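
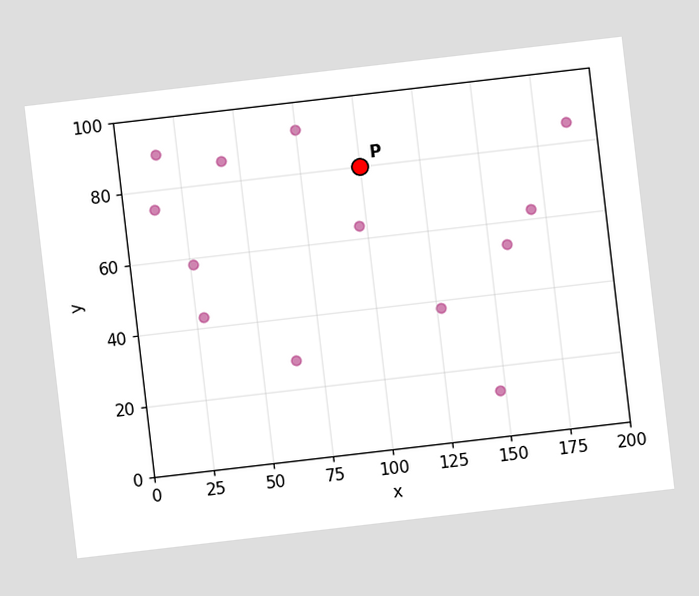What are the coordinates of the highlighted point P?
The chart is tilted about 7° counter-clockwise. Following the gridlines from P to each axis, P sits at (100, 80).

(100, 80)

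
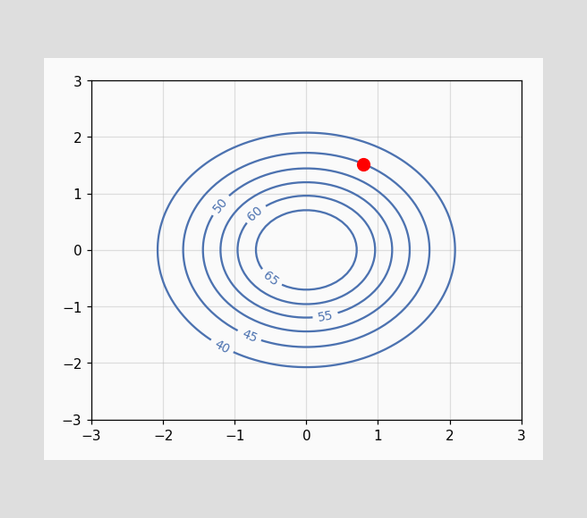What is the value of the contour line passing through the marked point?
The marked point sits on the contour labelled 45.

45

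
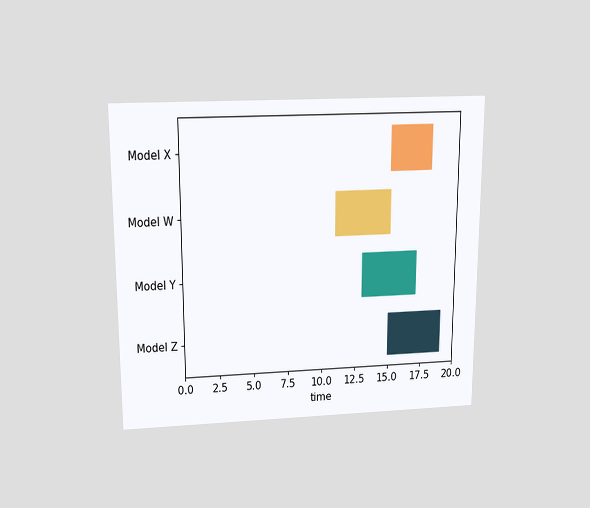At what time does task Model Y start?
The chart is viewed slightly from above. The Model Y bar begins at t=13.

13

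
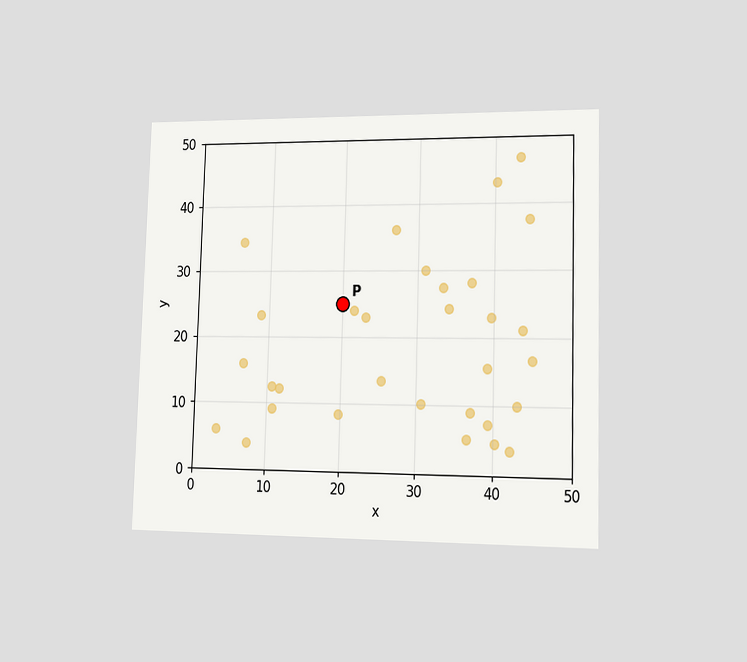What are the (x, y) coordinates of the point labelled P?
The chart is viewed slightly from the right. Following the gridlines from P to each axis, P sits at (20, 25).

(20, 25)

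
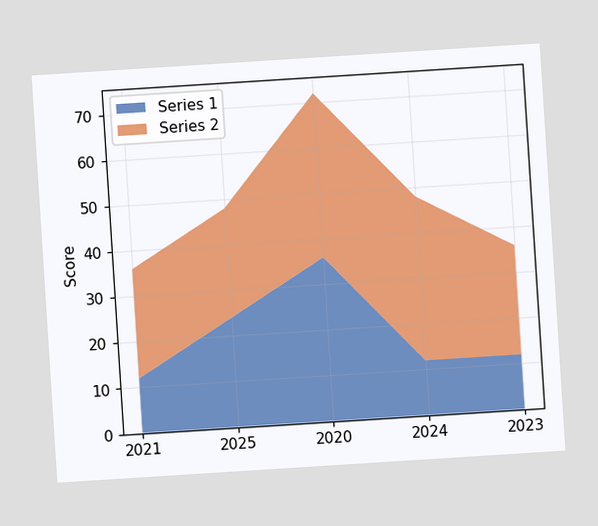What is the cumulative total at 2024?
The chart is tilted about 4° counter-clockwise. The stacked total at 2024 reaches 48.

48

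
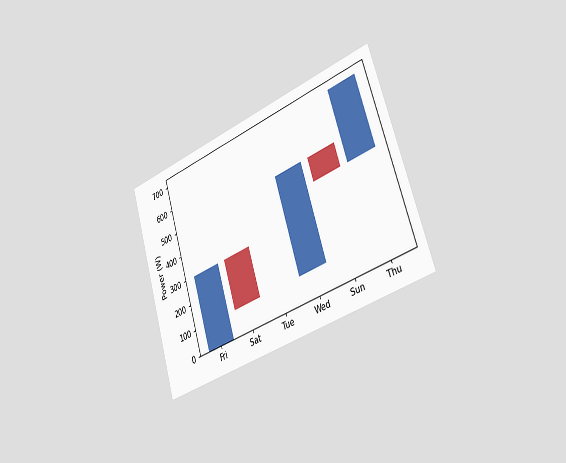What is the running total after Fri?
300W

The chart is tilted about 18° counter-clockwise and viewed slightly from the right. After Fri the running total reaches 300W.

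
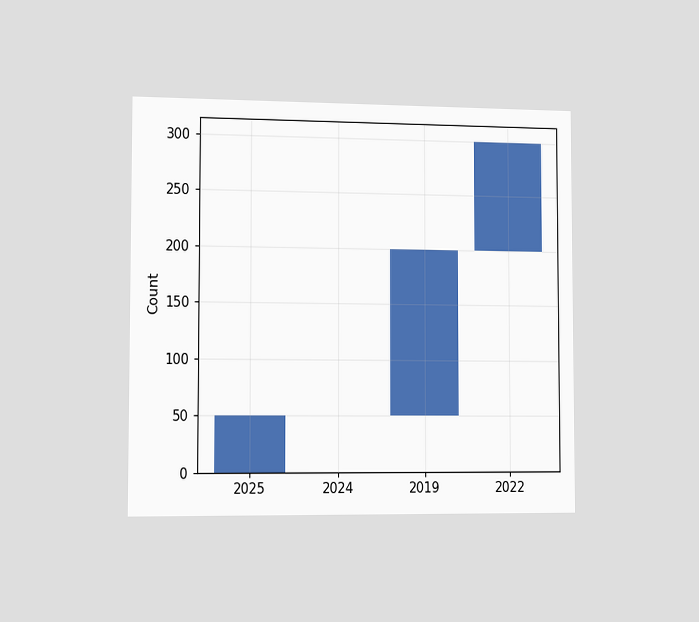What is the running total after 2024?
The chart is viewed slightly from the left. After 2024 the running total reaches 50.

50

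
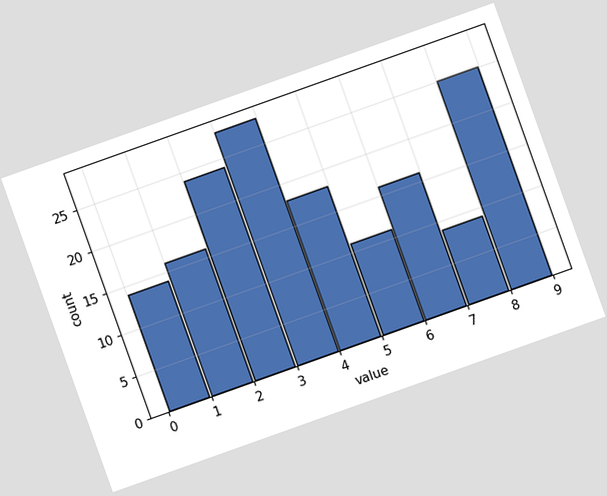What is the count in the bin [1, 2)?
16

The chart is tilted about 20° counter-clockwise. The [1, 2) bin has height 16.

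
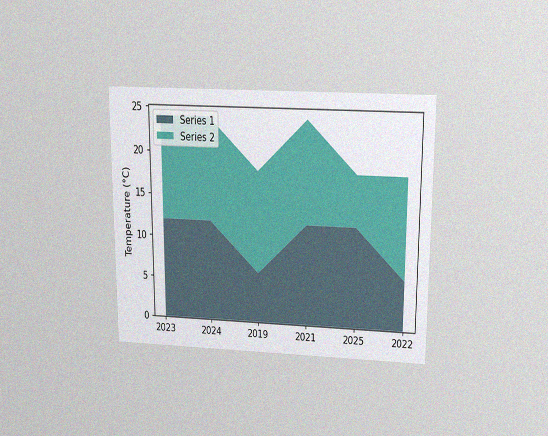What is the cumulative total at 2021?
The chart is viewed slightly from above, with some photo noise. The stacked total at 2021 reaches 24°C.

24°C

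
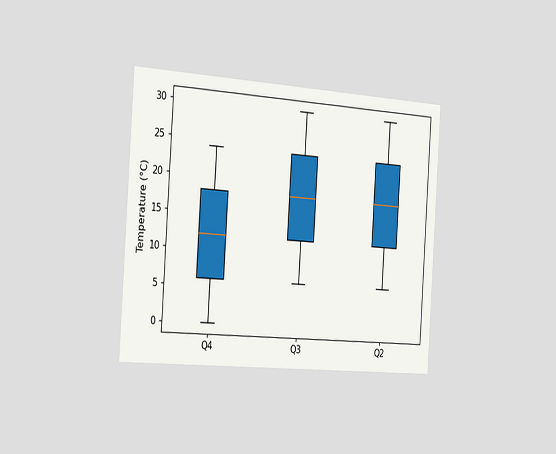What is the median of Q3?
The chart is tilted about 4° clockwise and viewed slightly from the left. The median line in the Q3 box sits at 18°C.

18°C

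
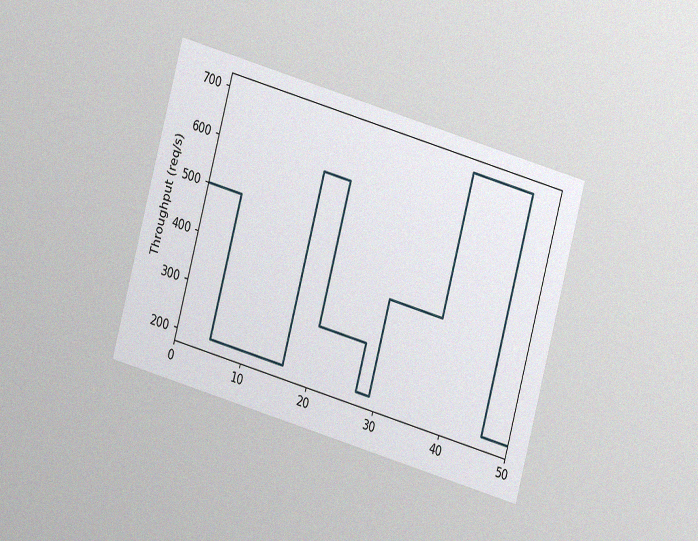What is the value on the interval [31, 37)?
400req/s

The chart is tilted about 16° clockwise and viewed at a slight angle, with some photo noise. On [31, 37) the step sits at 400req/s.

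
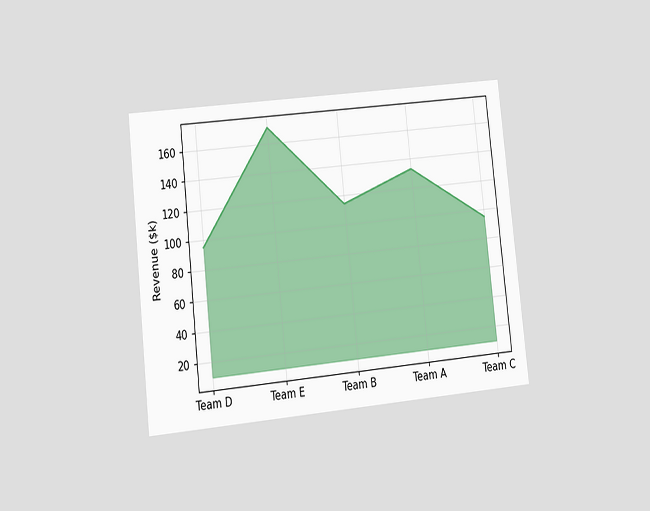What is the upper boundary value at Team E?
The chart is tilted about 6° counter-clockwise and viewed at a slight angle. At Team E the upper boundary is at $171k.

$171k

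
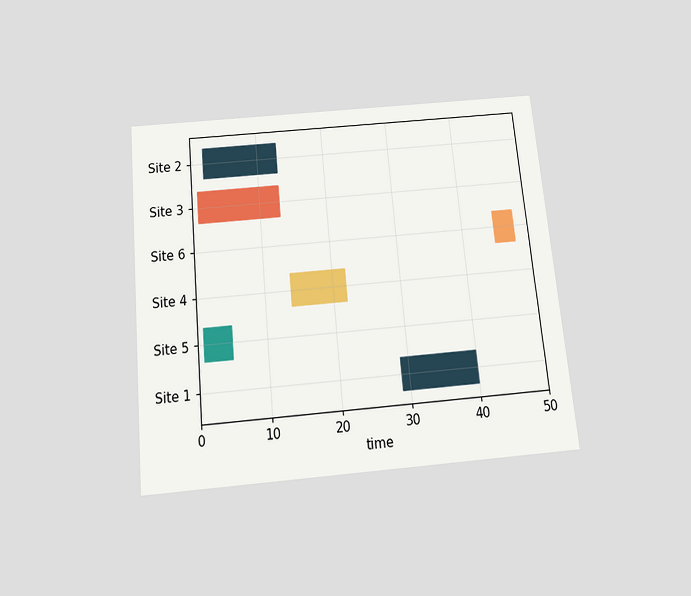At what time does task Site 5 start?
1

The chart is tilted about 5° counter-clockwise and viewed slightly from below. The Site 5 bar begins at t=1.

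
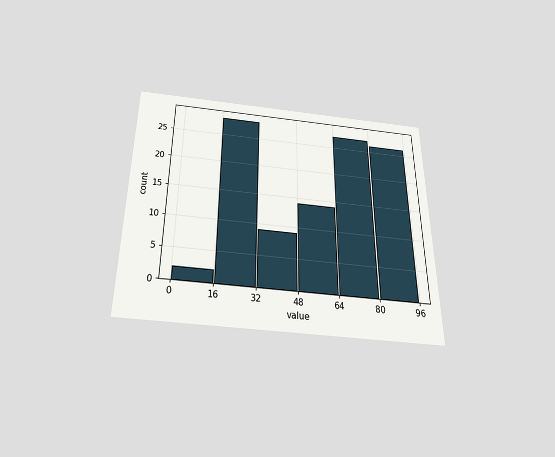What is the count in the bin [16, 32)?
28

The chart is viewed slightly from below. The [16, 32) bin has height 28.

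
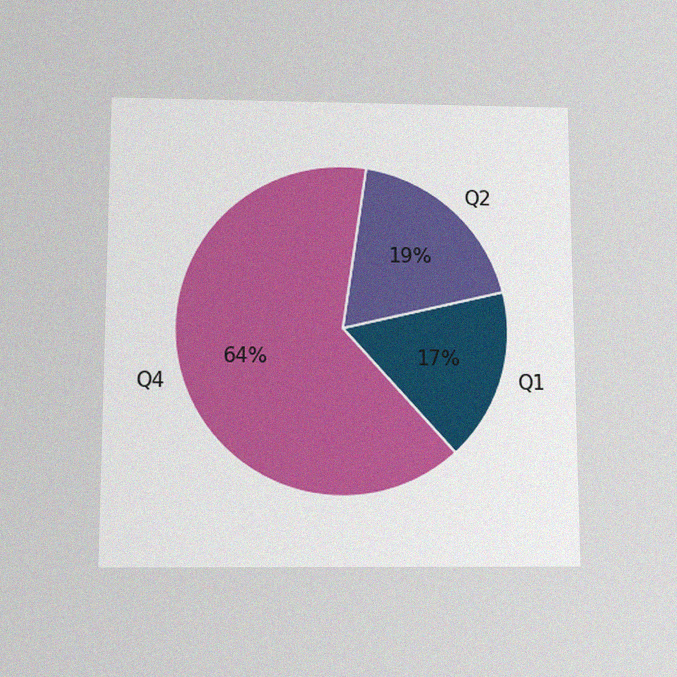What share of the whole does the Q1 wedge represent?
17%

The chart is viewed slightly from below, with some photo noise. The Q1 slice takes up 17% of the pie.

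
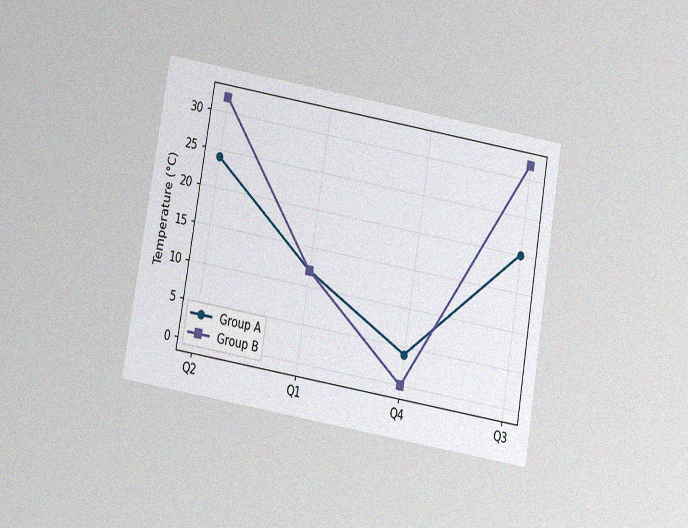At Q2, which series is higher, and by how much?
The chart is tilted about 10° clockwise and viewed slightly from below, with some photo noise. At Q2, Group B sits above the other line by 8°C.

Group B, by 8°C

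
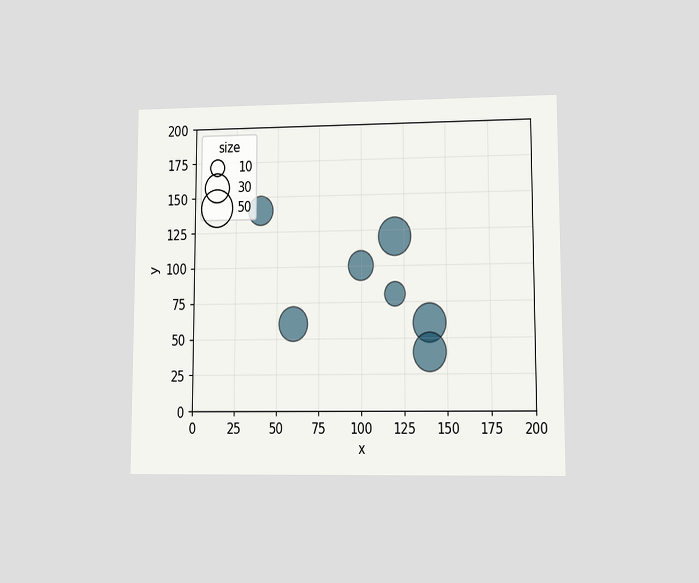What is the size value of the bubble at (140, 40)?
50

The chart is viewed at a slight angle. Matching the bubble at (140, 40) against the size legend gives 50.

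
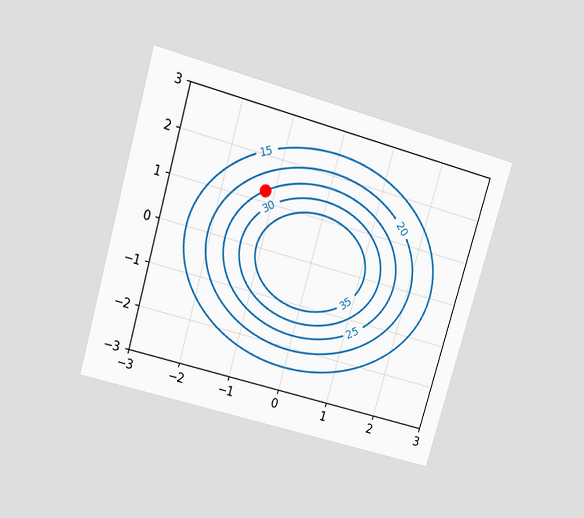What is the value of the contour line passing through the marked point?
25

The chart is tilted about 16° clockwise and viewed slightly from above. The marked point sits on the contour labelled 25.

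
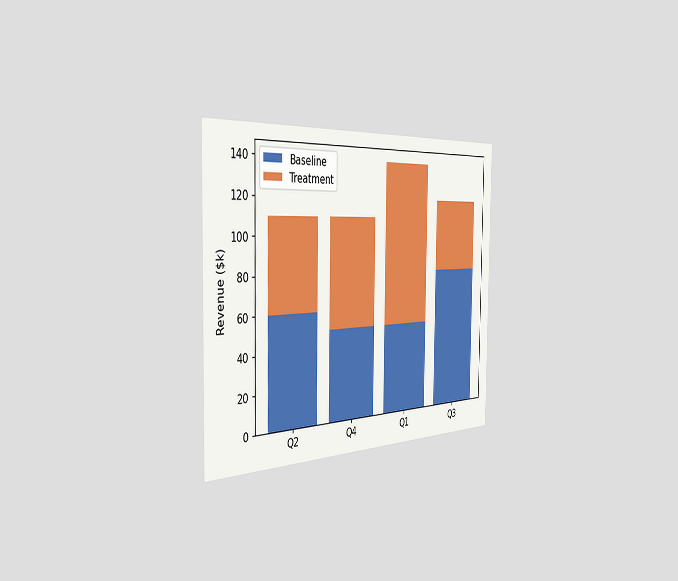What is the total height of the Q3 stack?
$120k

The chart is viewed slightly from the left. The Q3 stack's top reaches $120k on the y-axis.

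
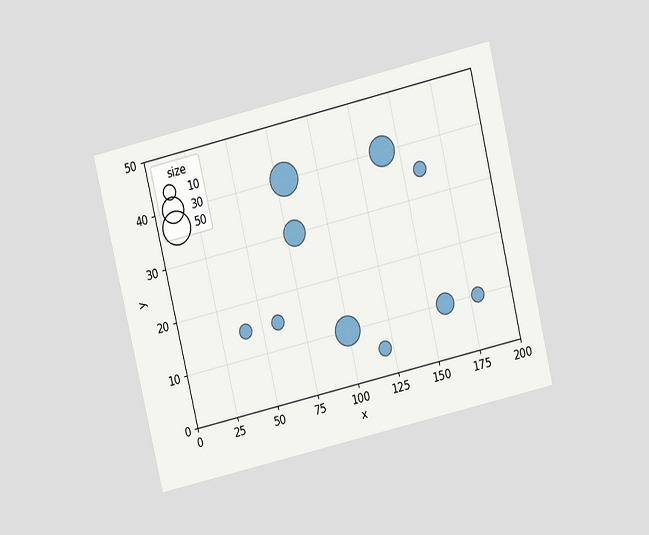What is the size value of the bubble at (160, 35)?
10

The chart is tilted about 13° counter-clockwise and viewed slightly from above. Matching the bubble at (160, 35) against the size legend gives 10.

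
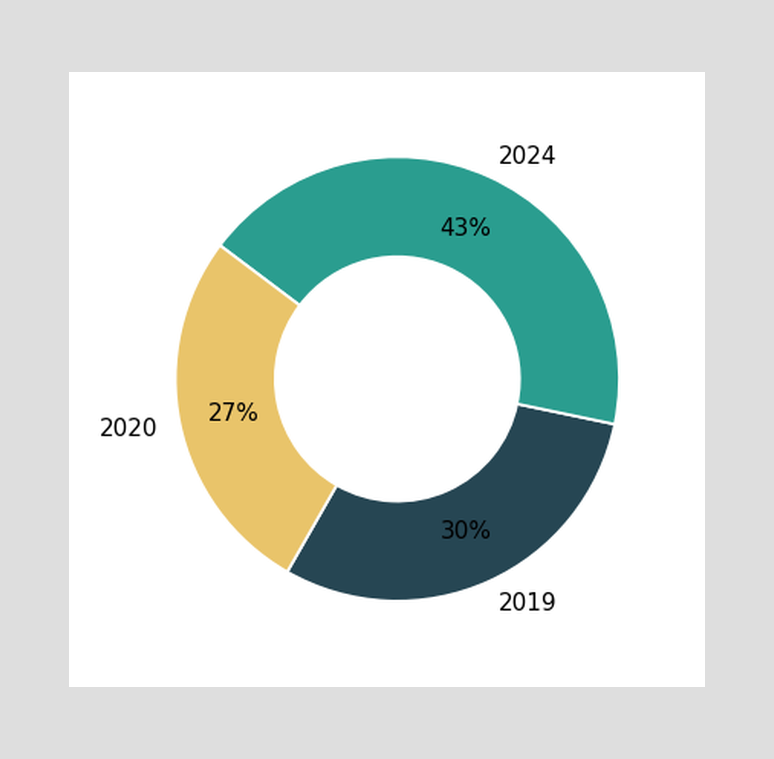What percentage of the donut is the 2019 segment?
30%

The 2019 segment takes up 30% of the ring.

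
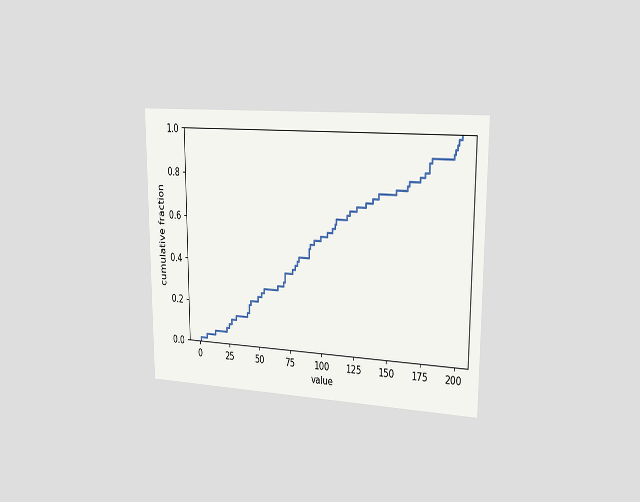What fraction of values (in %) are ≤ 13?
6%

The chart is viewed slightly from the right. At x=13 the ECDF step is at 6%.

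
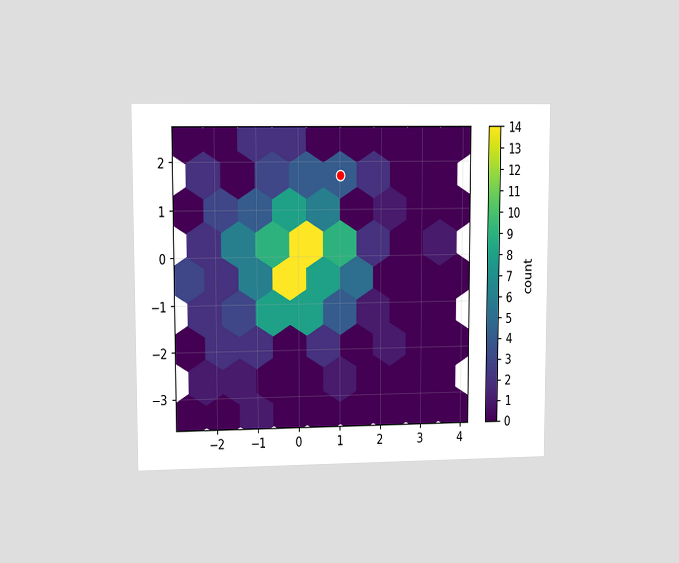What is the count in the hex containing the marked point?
4

The chart is viewed at a slight angle. The marked hex reads 4 on the colorbar.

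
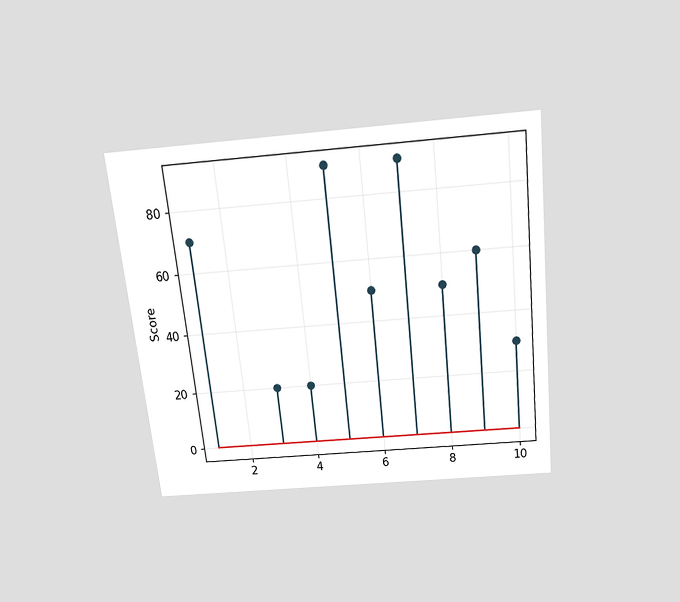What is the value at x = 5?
90

The chart is tilted about 6° counter-clockwise and viewed slightly from above. The stem at x=5 reaches 90.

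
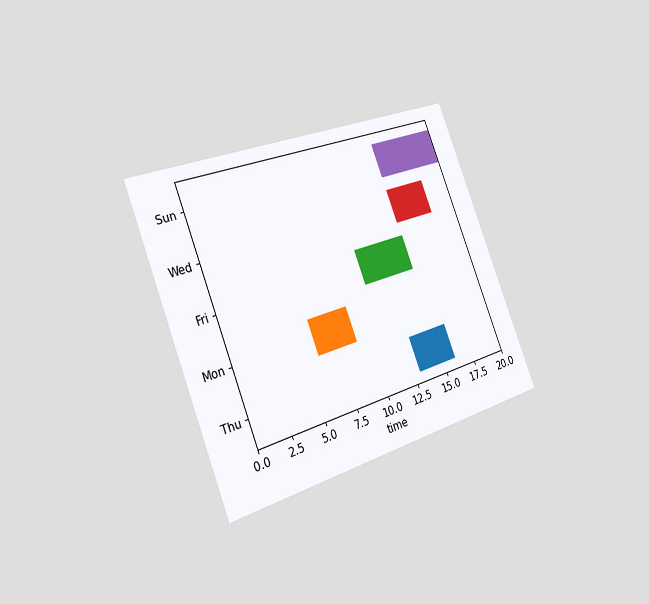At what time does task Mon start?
The chart is tilted about 21° counter-clockwise and viewed slightly from the left. The Mon bar begins at t=6.

6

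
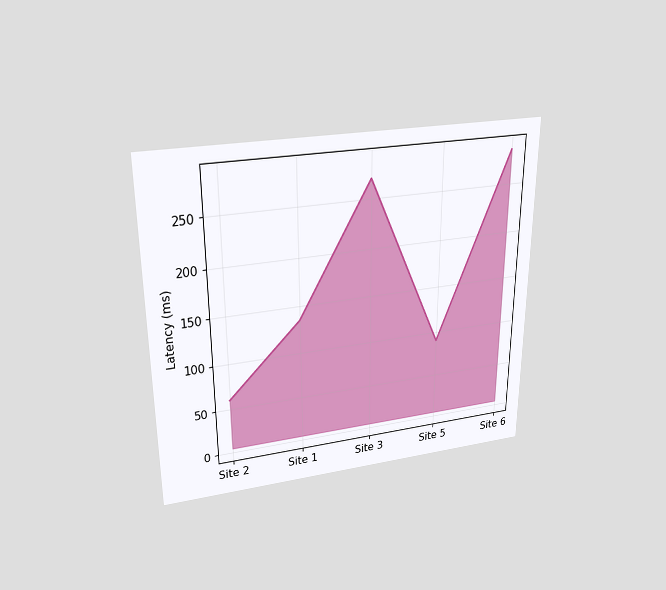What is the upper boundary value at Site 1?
135ms

The chart is viewed slightly from above. At Site 1 the upper boundary is at 135ms.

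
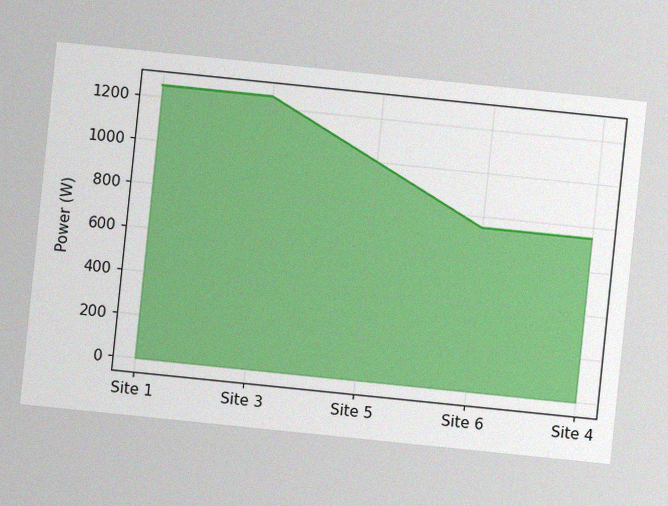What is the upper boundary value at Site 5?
The chart is tilted about 6° clockwise, with some photo noise. At Site 5 the upper boundary is at 1000W.

1000W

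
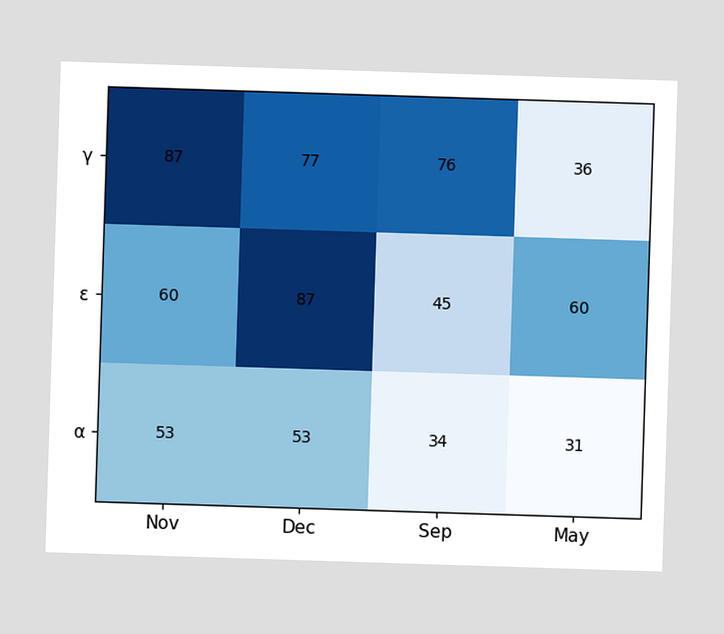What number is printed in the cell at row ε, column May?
The (ε, May) cell reads 60.

60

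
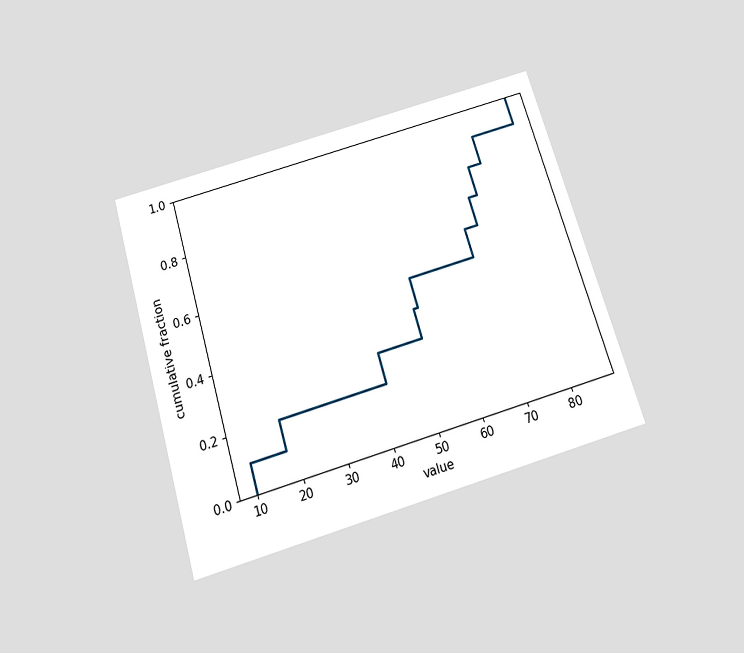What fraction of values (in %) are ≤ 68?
The chart is tilted about 17° counter-clockwise and viewed slightly from below. At x=68 the ECDF step is at 60%.

60%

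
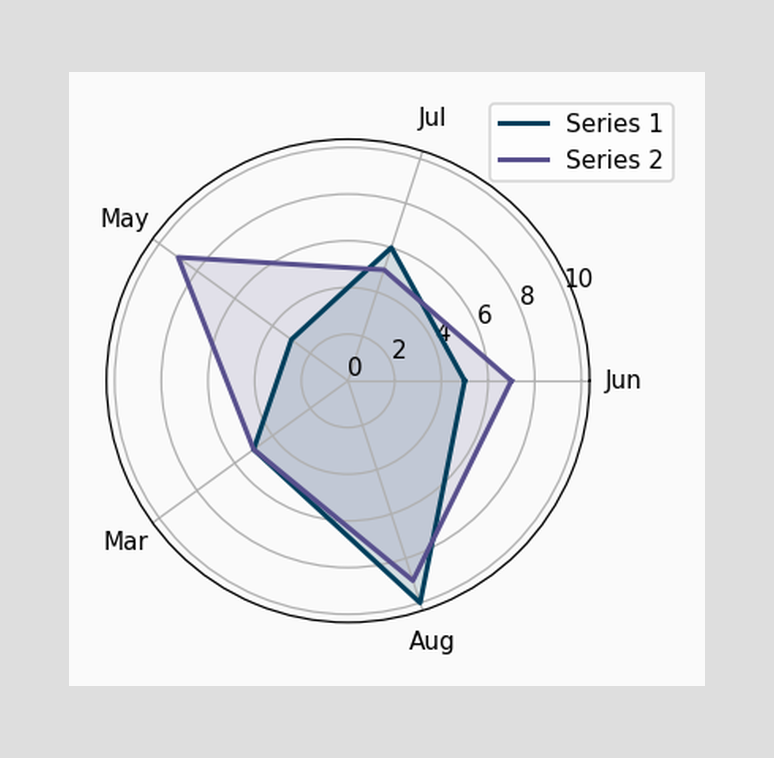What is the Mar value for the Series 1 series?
On the Mar axis, Series 1 reaches 5.

5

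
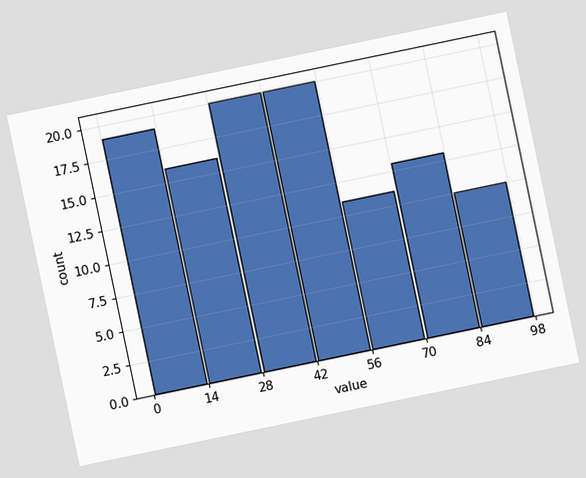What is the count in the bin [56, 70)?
The chart is tilted about 12° counter-clockwise. The [56, 70) bin has height 11.

11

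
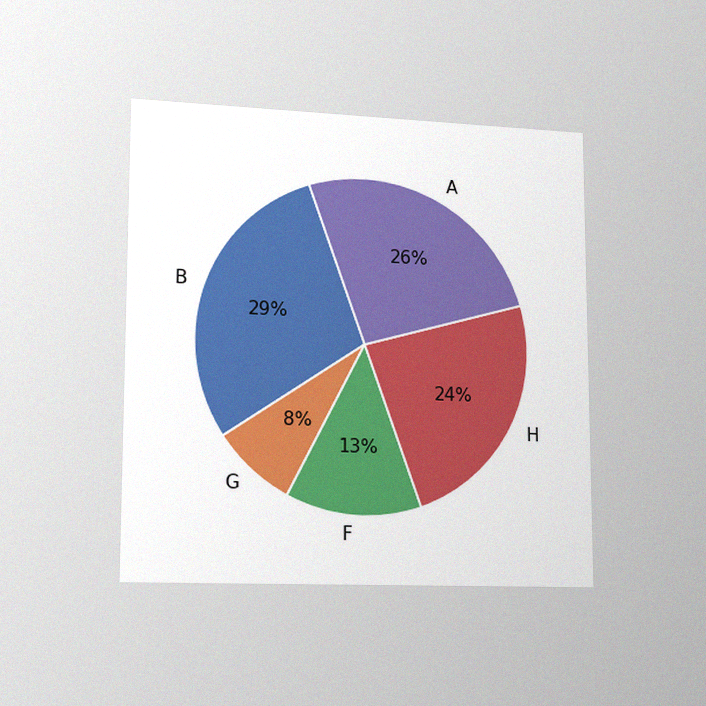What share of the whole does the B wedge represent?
29%

The chart is viewed slightly from the left, with some photo noise. The B slice takes up 29% of the pie.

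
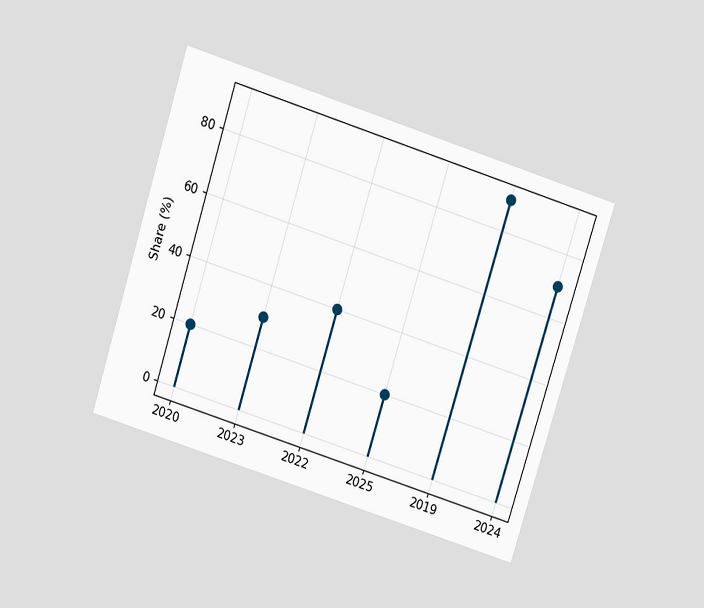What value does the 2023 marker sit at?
30%

The chart is tilted about 18° clockwise and viewed slightly from above. The 2023 marker sits at 30%.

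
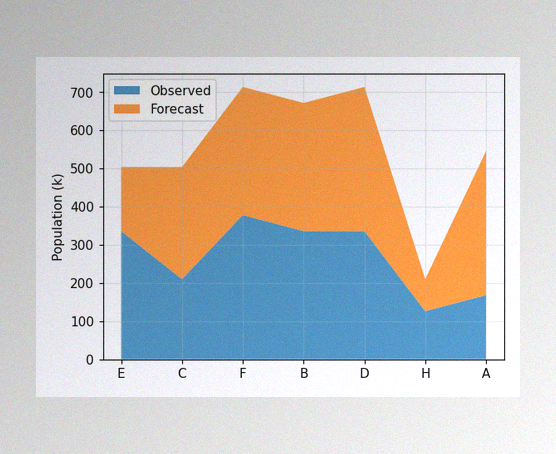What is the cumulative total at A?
The image has some photo noise and uneven lighting. The stacked total at A reaches 546k.

546k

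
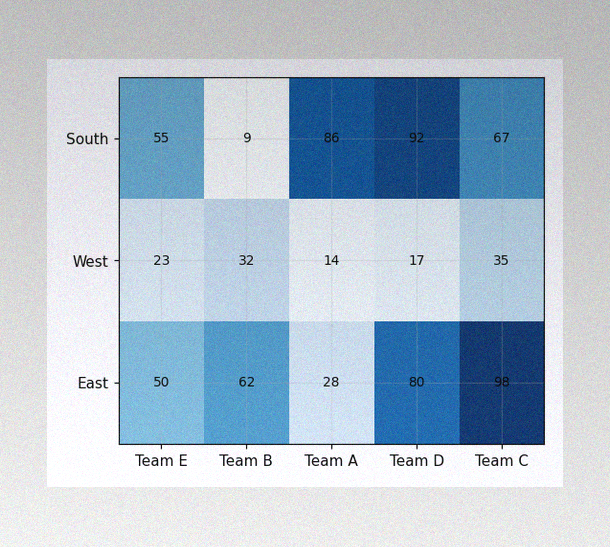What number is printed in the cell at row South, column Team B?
9

The image has some photo noise and uneven lighting. The (South, Team B) cell reads 9.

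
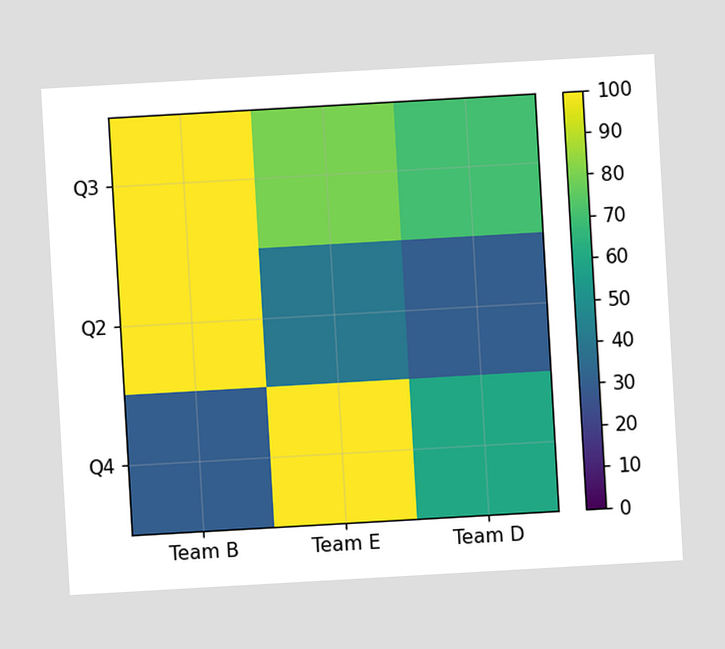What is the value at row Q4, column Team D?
The chart is tilted about 3° counter-clockwise. Matching cell (Q4, Team D) against the colorbar gives 60.

60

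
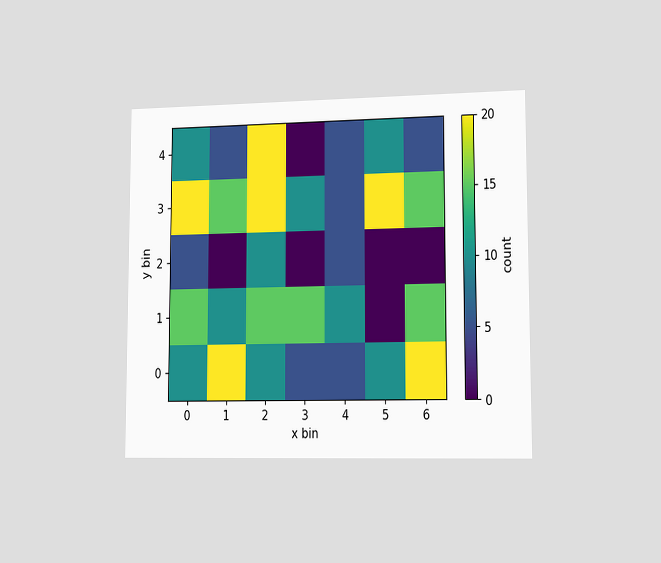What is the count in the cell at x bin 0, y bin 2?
5

The chart is viewed slightly from the right. Matching the cell (0, 2) against the colorbar gives 5.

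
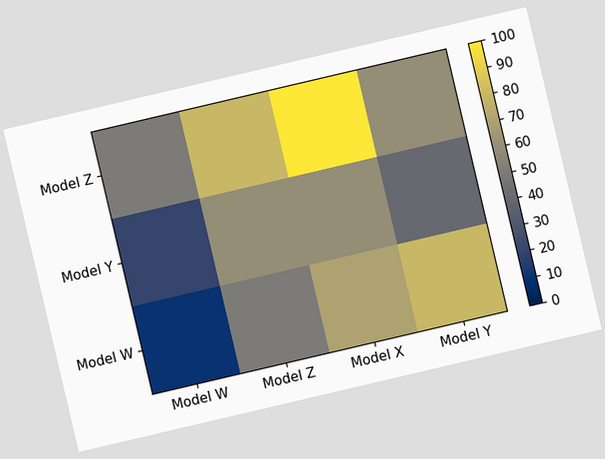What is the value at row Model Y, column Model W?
The chart is tilted about 13° counter-clockwise. Matching cell (Model Y, Model W) against the colorbar gives 20.

20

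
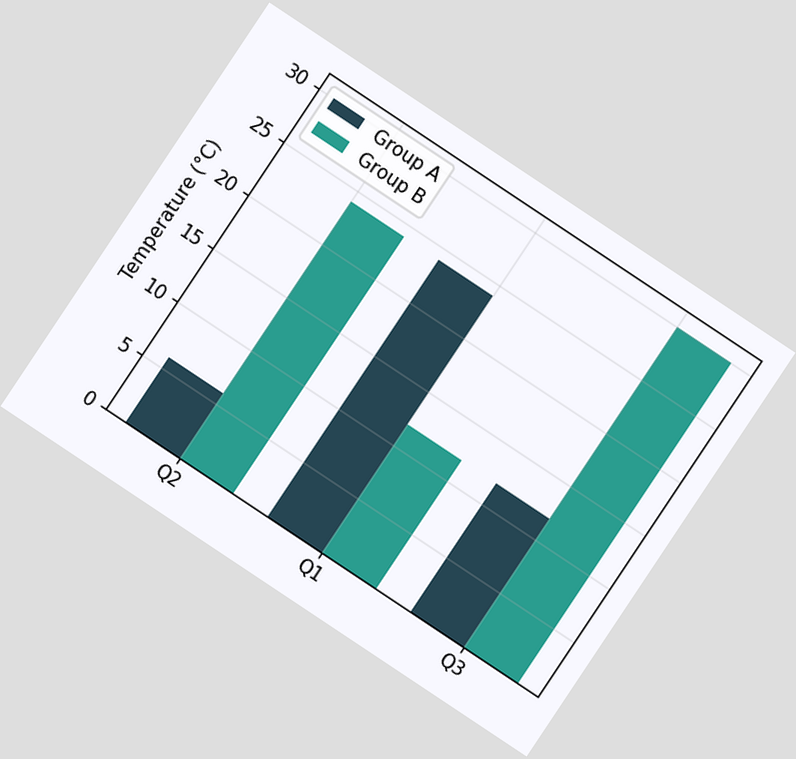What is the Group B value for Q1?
The chart is tilted about 34° clockwise. The Group B bar at Q1 reaches 12°C on the y-axis.

12°C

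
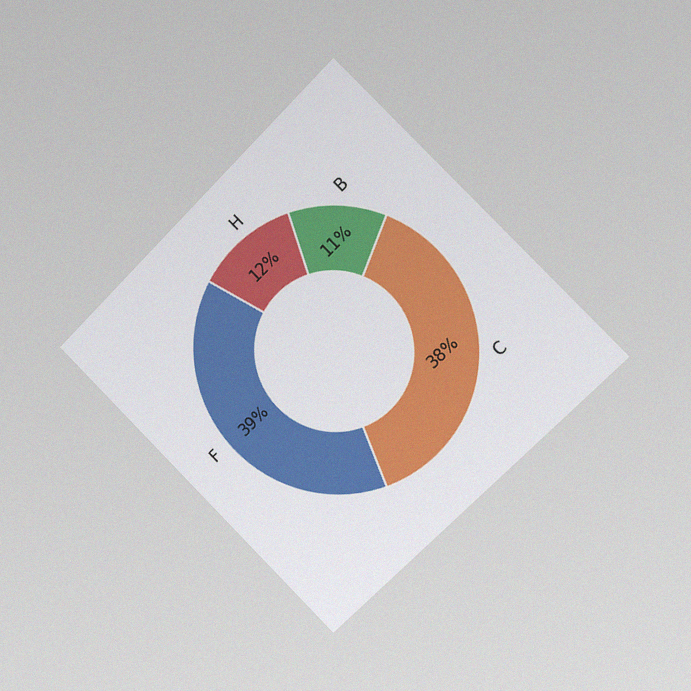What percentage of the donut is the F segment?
The chart is tilted about 45° counter-clockwise and viewed slightly from the right, with some photo noise. The F segment takes up 39% of the ring.

39%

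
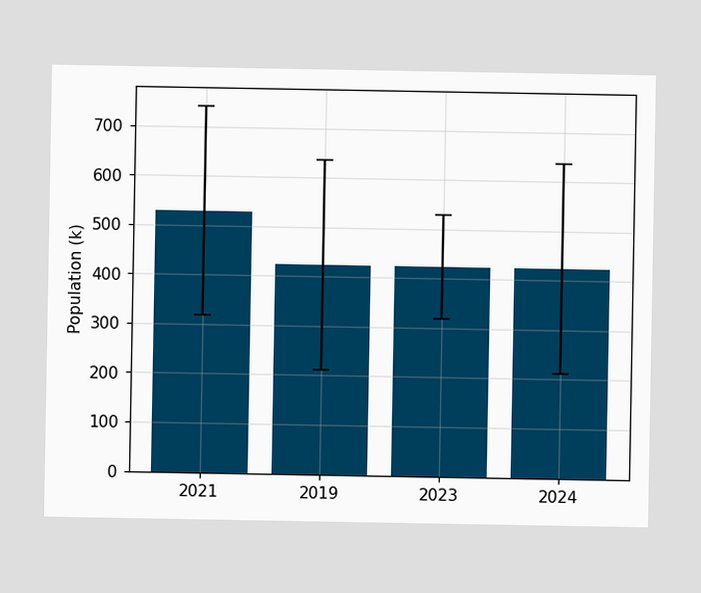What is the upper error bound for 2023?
The 2023 bar's upper whisker reaches 530k.

530k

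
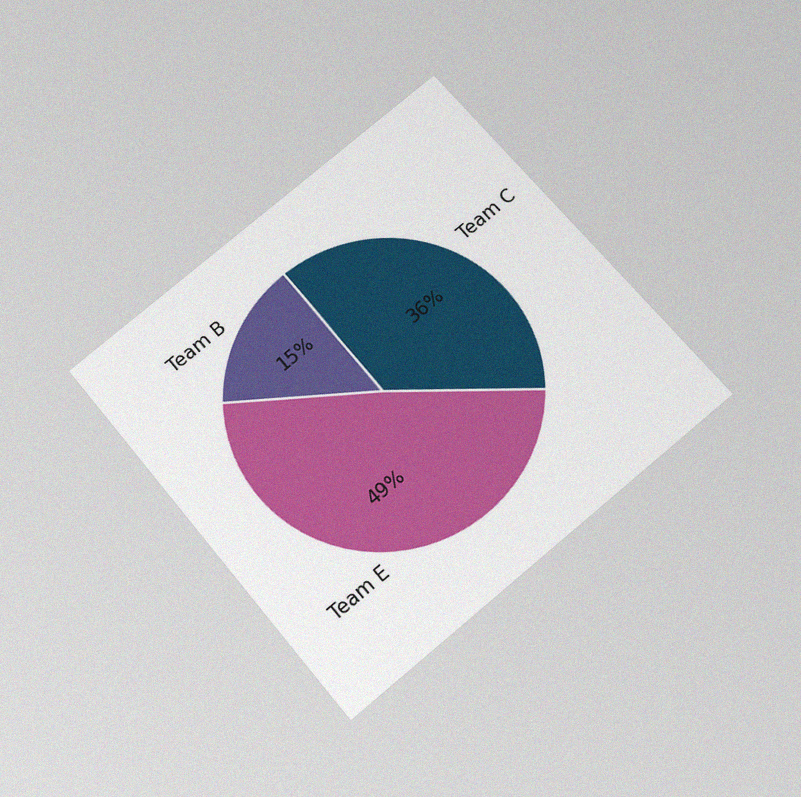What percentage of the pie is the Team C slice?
The chart is tilted about 40° counter-clockwise and viewed slightly from below, with some photo noise. The Team C slice takes up 36% of the pie.

36%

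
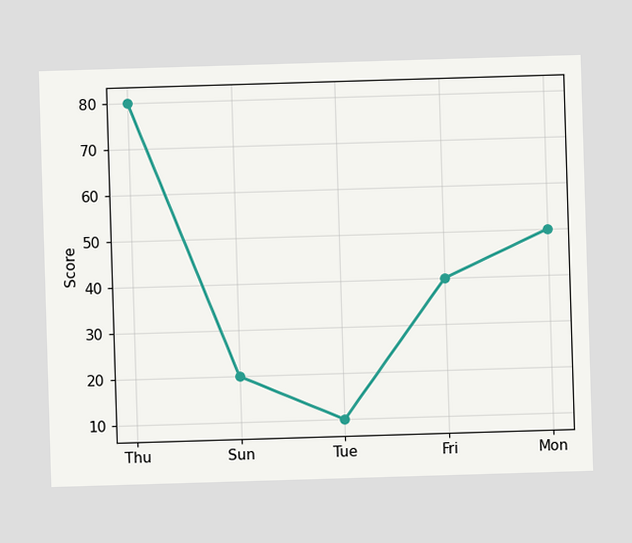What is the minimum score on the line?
10

The lowest point is at Tue, and reading across to the y-axis gives 10.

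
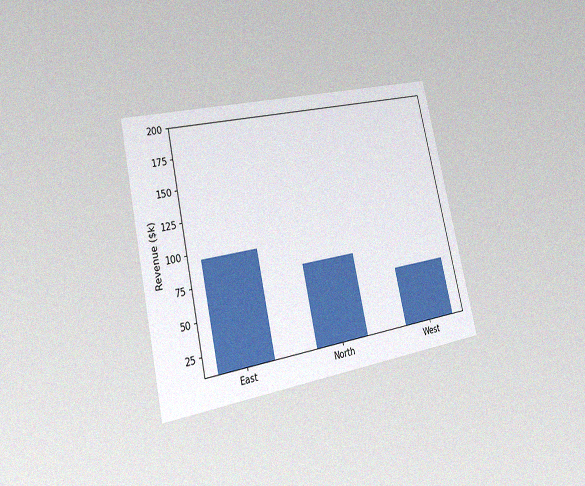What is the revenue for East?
$95k

The chart is tilted about 13° counter-clockwise and viewed slightly from the left, with some photo noise. Reading along the chart's y-axis, the East bar reaches $95k.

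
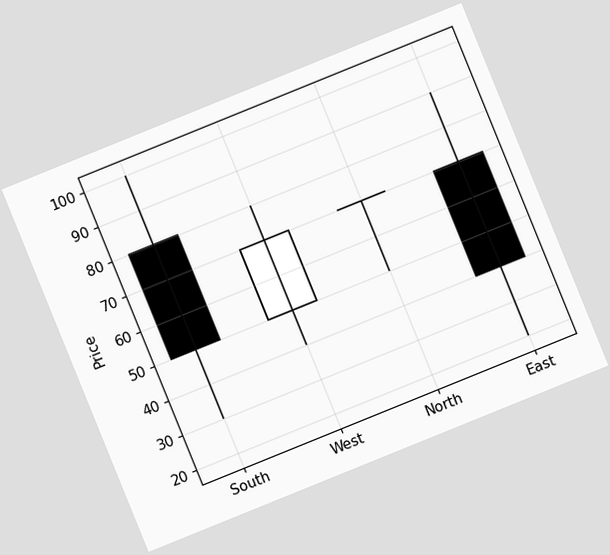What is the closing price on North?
The chart is tilted about 22° counter-clockwise. The North candle closes at 70.

70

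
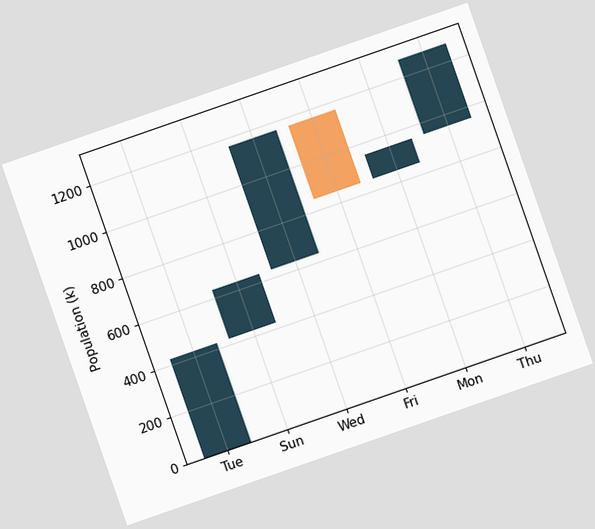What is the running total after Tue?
424k

The chart is tilted about 19° counter-clockwise. After Tue the running total reaches 424k.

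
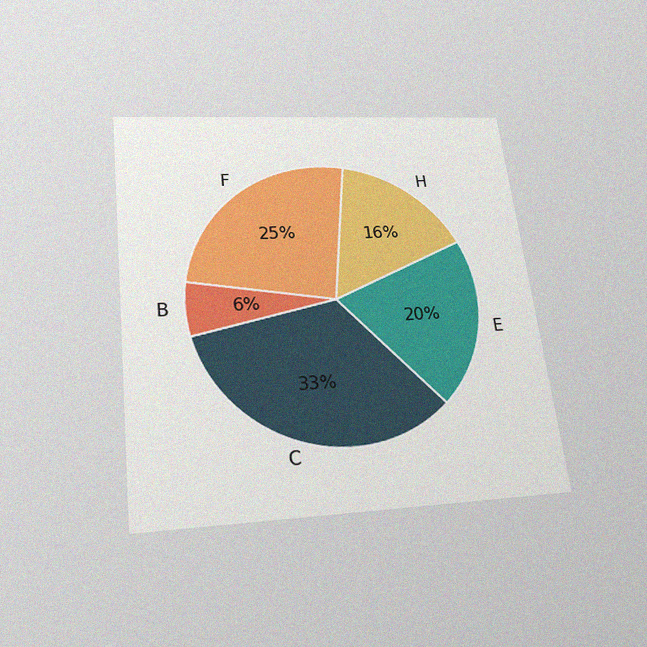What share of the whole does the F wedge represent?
25%

The chart is tilted about 7° counter-clockwise and viewed slightly from below, with some photo noise. The F slice takes up 25% of the pie.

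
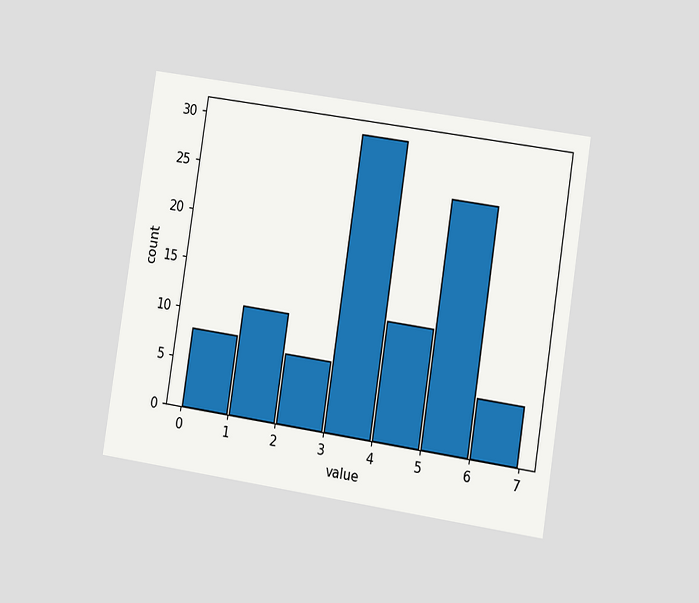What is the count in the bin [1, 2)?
11

The chart is tilted about 9° clockwise and viewed at a slight angle. The [1, 2) bin has height 11.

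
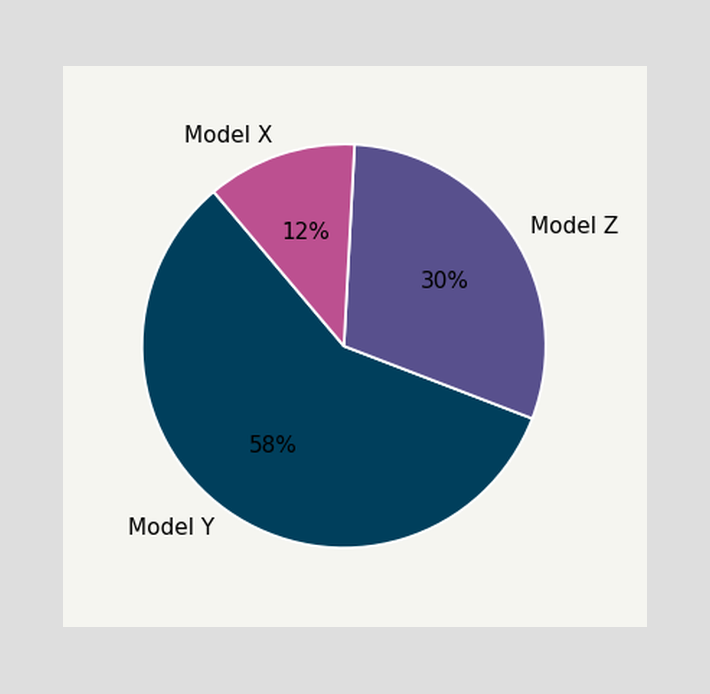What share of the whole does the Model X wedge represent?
12%

The Model X slice takes up 12% of the pie.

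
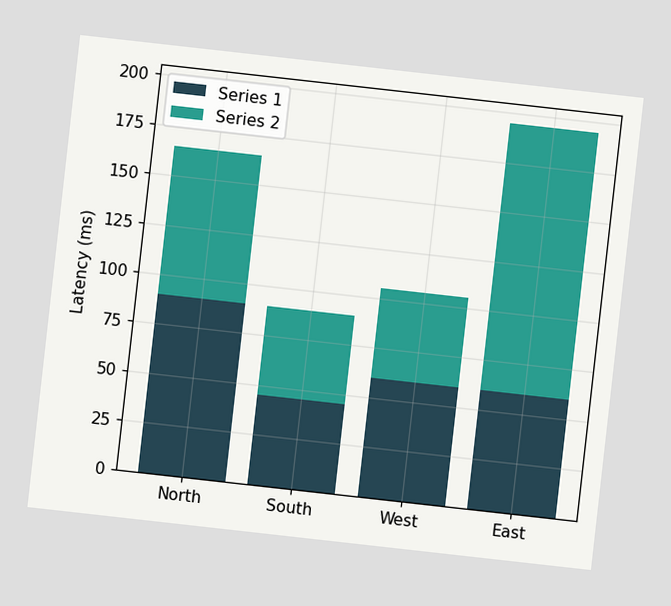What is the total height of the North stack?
165ms

The chart is tilted about 6° clockwise. The North stack's top reaches 165ms on the y-axis.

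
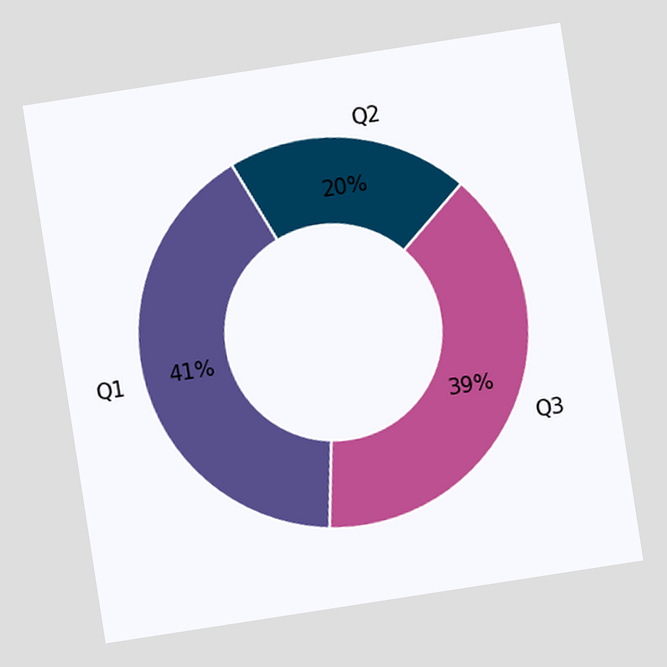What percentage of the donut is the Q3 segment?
The chart is tilted about 9° counter-clockwise. The Q3 segment takes up 39% of the ring.

39%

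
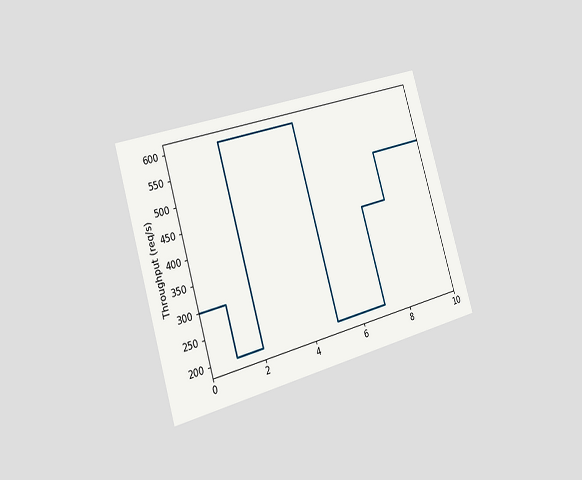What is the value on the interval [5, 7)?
The chart is tilted about 16° counter-clockwise and viewed slightly from the left. On [5, 7) the step sits at 200req/s.

200req/s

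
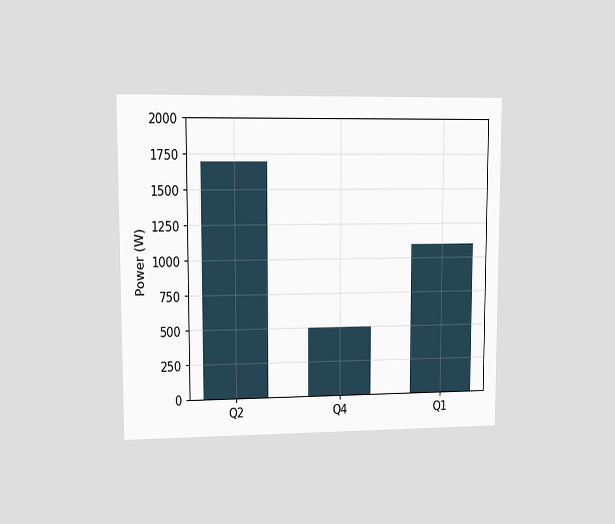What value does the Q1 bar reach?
The chart is viewed at a slight angle. Reading along the chart's y-axis, the Q1 bar reaches 1100W.

1100W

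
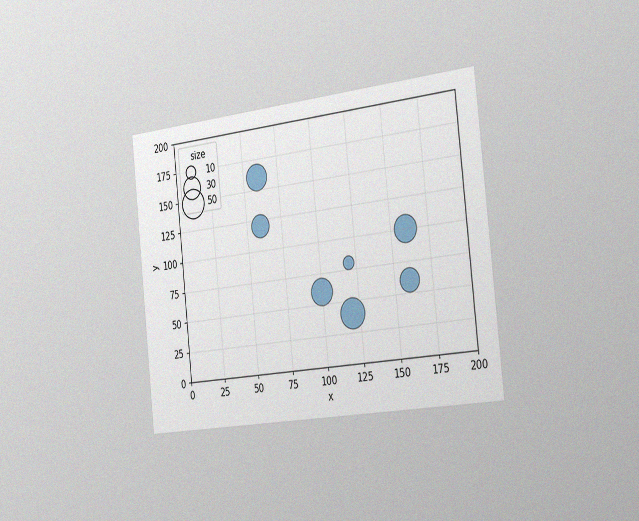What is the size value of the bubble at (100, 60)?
40

The chart is tilted about 6° counter-clockwise and viewed slightly from the right, with some photo noise. Matching the bubble at (100, 60) against the size legend gives 40.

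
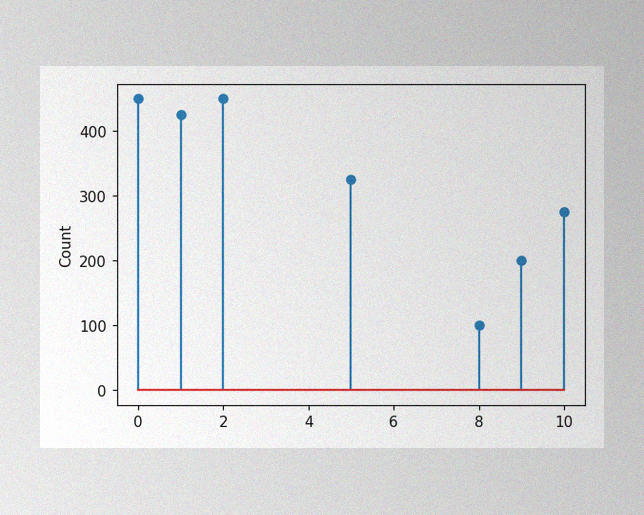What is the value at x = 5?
325

The image has some photo noise and uneven lighting. The stem at x=5 reaches 325.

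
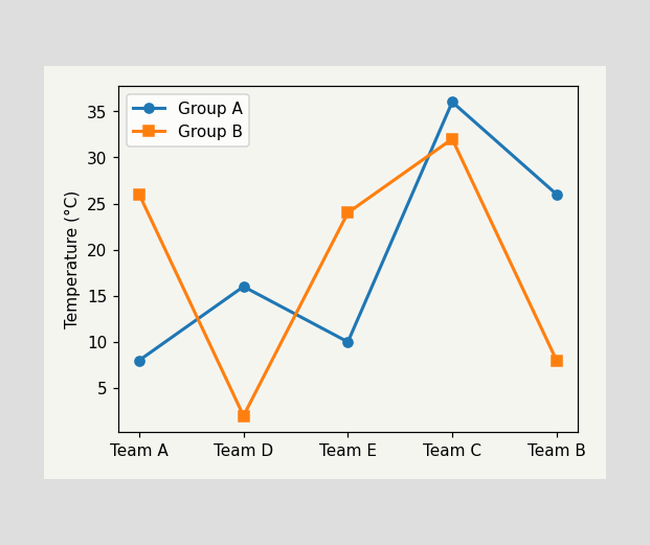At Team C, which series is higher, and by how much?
At Team C, Group A sits above the other line by 4°C.

Group A, by 4°C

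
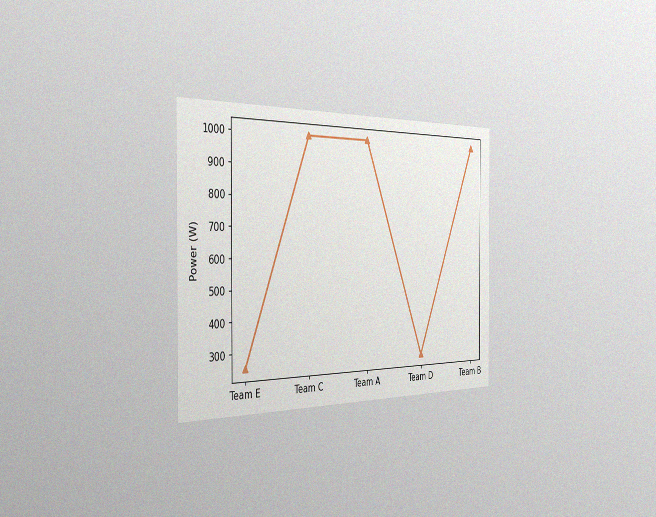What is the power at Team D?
The chart is viewed slightly from the left, with some photo noise. At Team D, the line is at 250W.

250W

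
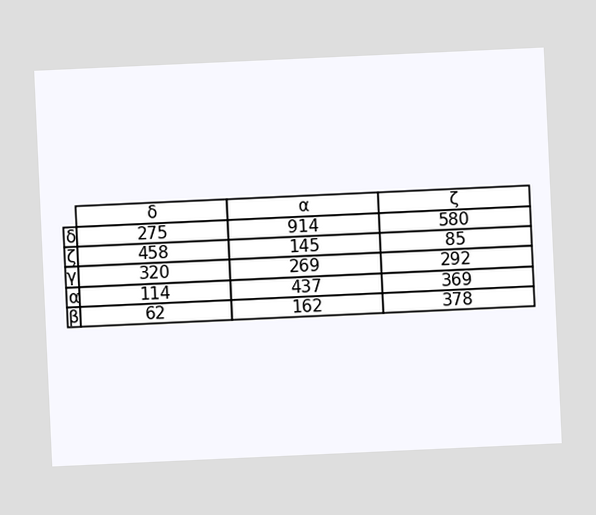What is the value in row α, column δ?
The chart is tilted about 3° counter-clockwise. The (α, δ) cell reads 114.

114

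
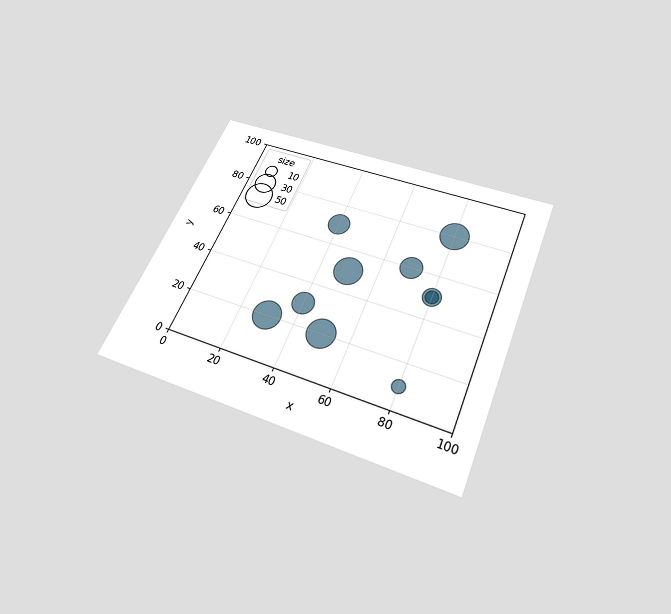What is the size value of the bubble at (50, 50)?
The chart is tilted about 23° clockwise and viewed slightly from below. Matching the bubble at (50, 50) against the size legend gives 50.

50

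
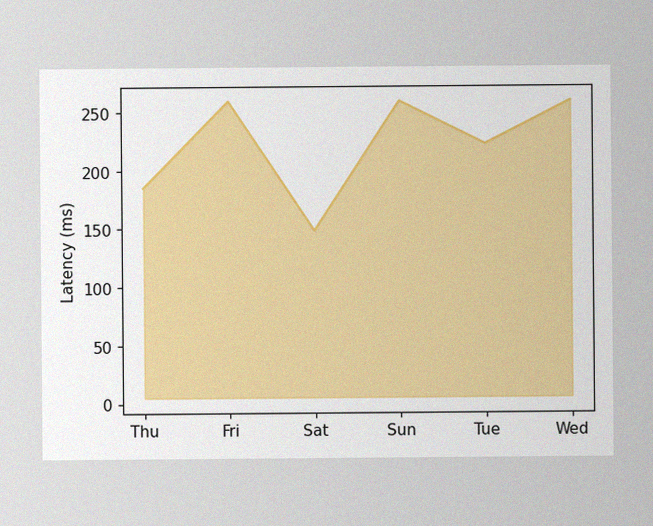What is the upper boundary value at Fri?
The image has some photo noise and uneven lighting. At Fri the upper boundary is at 259ms.

259ms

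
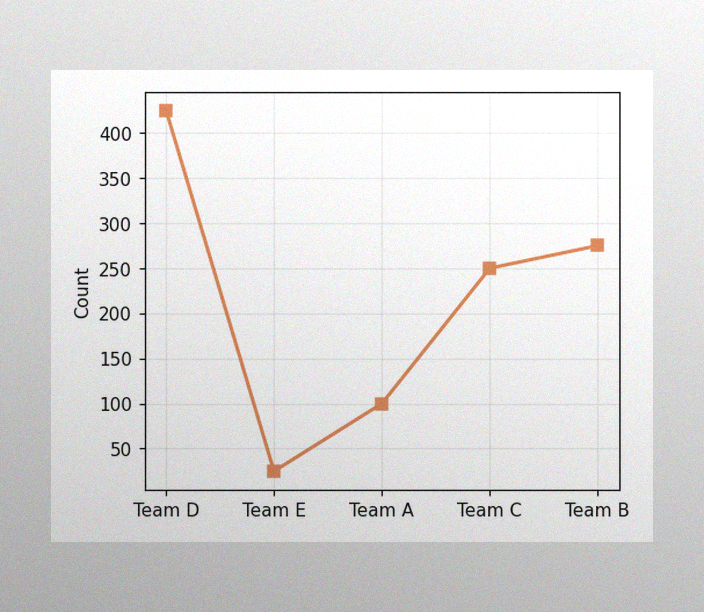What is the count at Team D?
The image has some photo noise and uneven lighting. At Team D, the line is at 425.

425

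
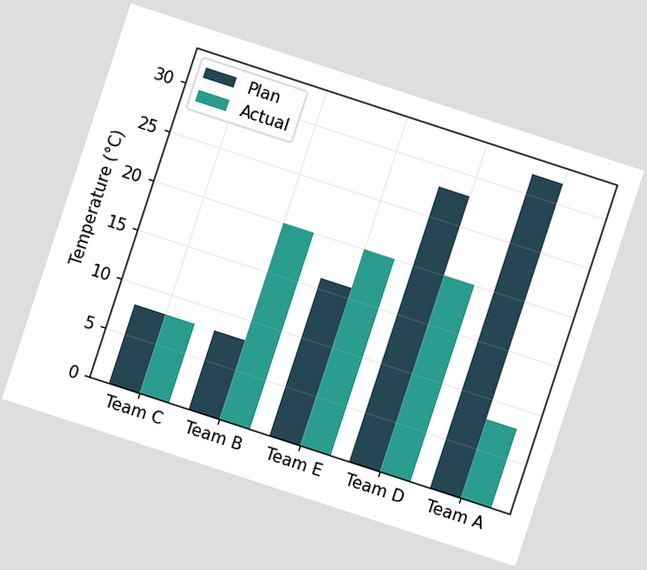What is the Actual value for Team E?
20°C

The chart is tilted about 18° clockwise. The Actual bar at Team E reaches 20°C on the y-axis.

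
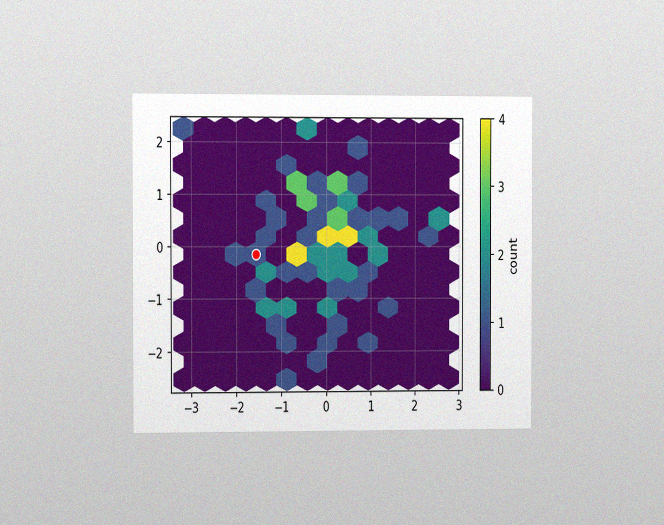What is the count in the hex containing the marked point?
1

The chart is viewed slightly from the left, with some photo noise. The marked hex reads 1 on the colorbar.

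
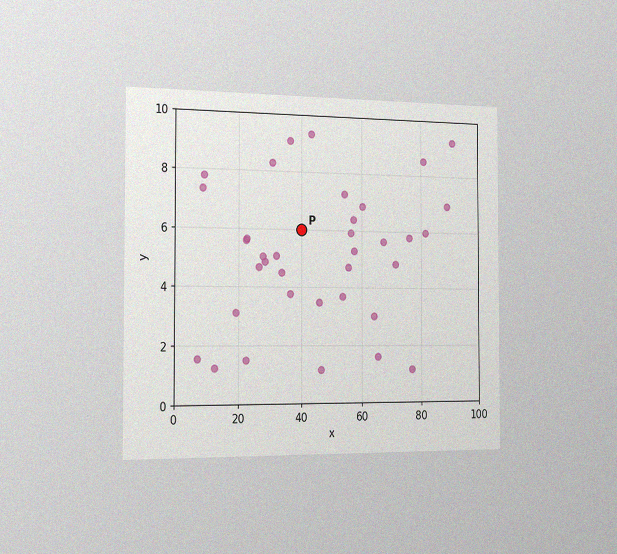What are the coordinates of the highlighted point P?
(40, 6)

The chart is viewed slightly from the left, with some photo noise. Following the gridlines from P to each axis, P sits at (40, 6).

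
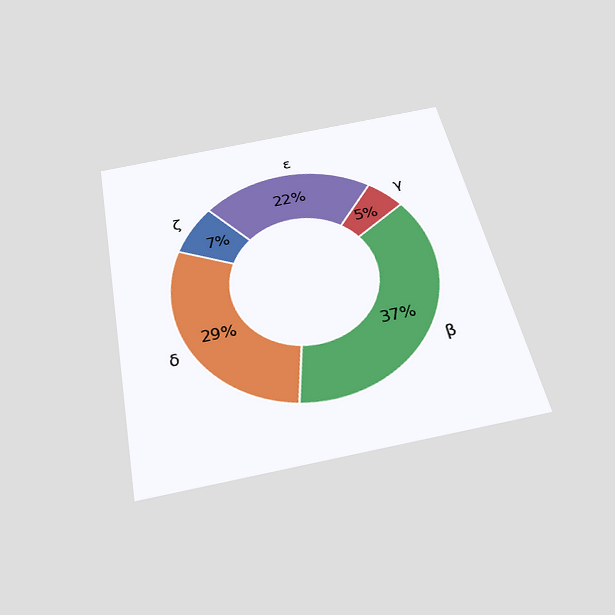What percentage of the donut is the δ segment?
The chart is tilted about 11° counter-clockwise and viewed slightly from below. The δ segment takes up 29% of the ring.

29%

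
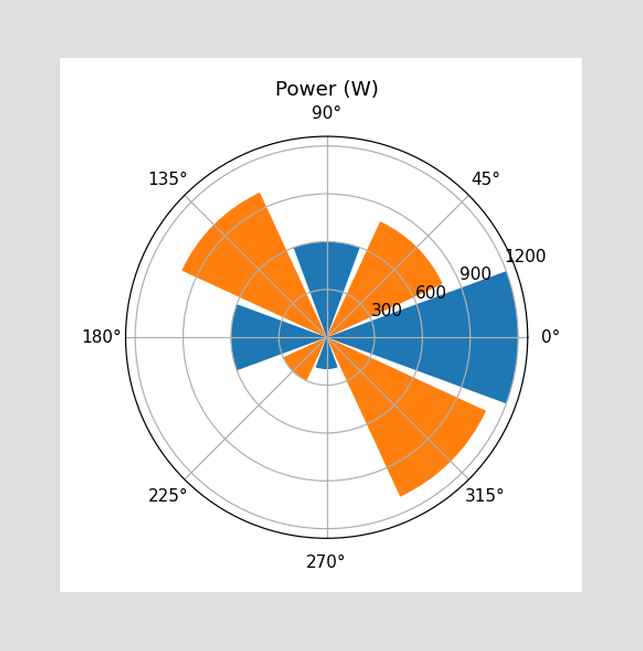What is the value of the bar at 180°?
600W

The bar at 180° reaches 600W on the radial axis.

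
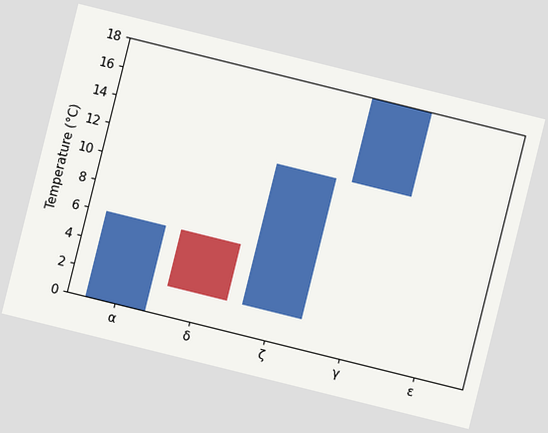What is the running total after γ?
The chart is tilted about 14° clockwise. After γ the running total reaches 18°C.

18°C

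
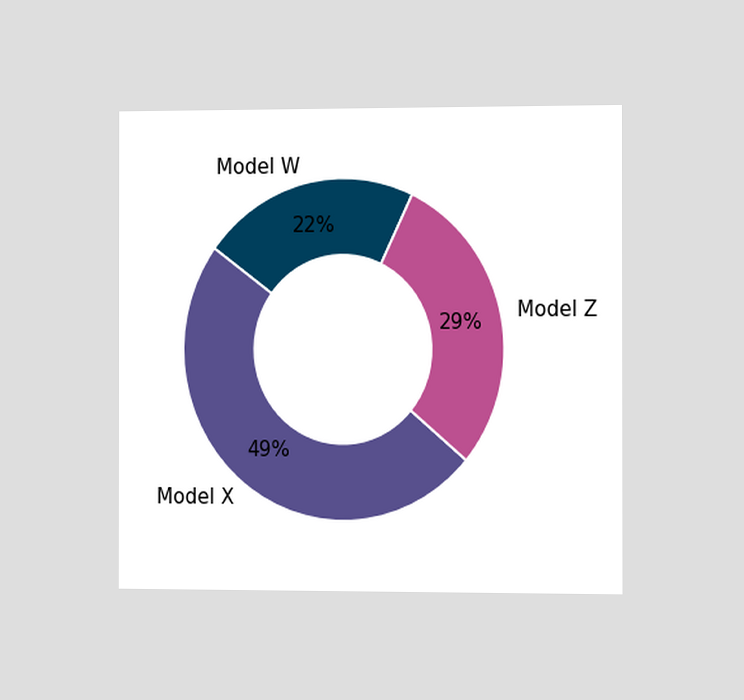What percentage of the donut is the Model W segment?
The chart is viewed slightly from the right. The Model W segment takes up 22% of the ring.

22%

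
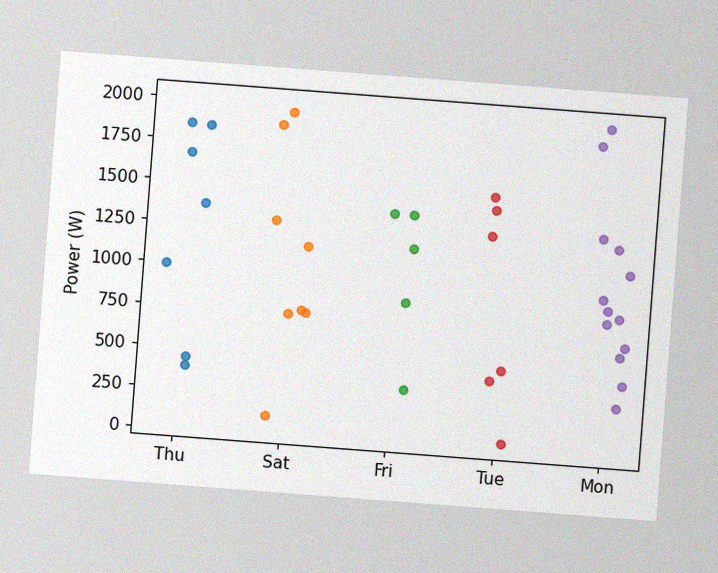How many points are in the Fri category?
5

The chart is tilted about 4° clockwise, with some photo noise. Counting the markers in the Fri column gives 5.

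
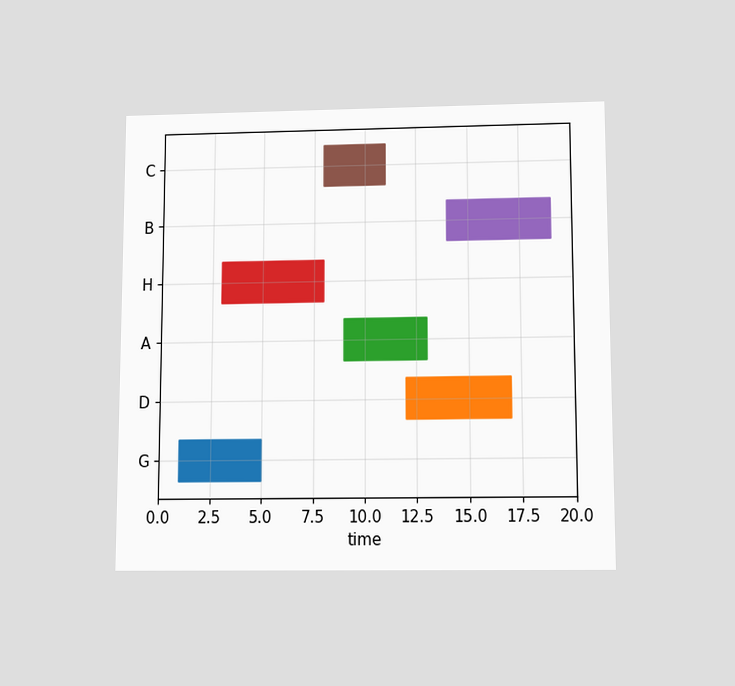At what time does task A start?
9

The chart is viewed slightly from below. The A bar begins at t=9.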